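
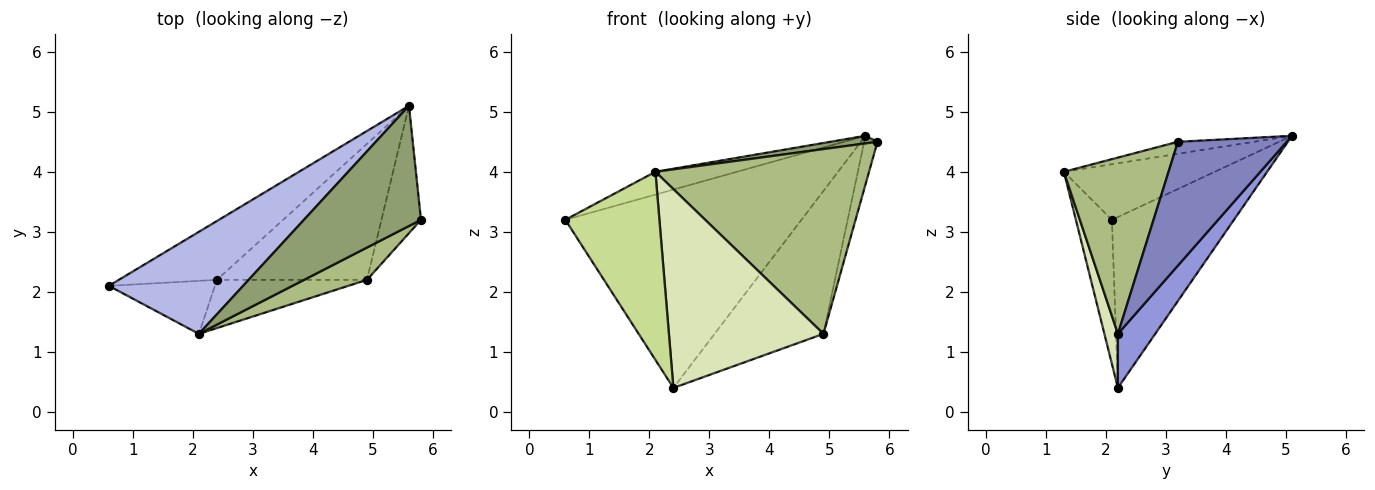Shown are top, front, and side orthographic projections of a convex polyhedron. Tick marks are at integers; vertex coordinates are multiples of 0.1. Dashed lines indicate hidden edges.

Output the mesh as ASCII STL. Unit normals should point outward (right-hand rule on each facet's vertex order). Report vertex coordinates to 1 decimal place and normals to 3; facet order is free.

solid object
 facet normal -0.444 0.859 -0.255
  outer loop
   vertex 2.4 2.2 0.4
   vertex 0.6 2.1 3.2
   vertex 5.6 5.1 4.6
  endloop
 endfacet
 facet normal 0.946 0.116 -0.302
  outer loop
   vertex 4.9 2.2 1.3
   vertex 5.6 5.1 4.6
   vertex 5.8 3.2 4.5
  endloop
 endfacet
 facet normal 0.241 0.703 -0.669
  outer loop
   vertex 4.9 2.2 1.3
   vertex 2.4 2.2 0.4
   vertex 5.6 5.1 4.6
  endloop
 endfacet
 facet normal -0.375 0.202 0.905
  outer loop
   vertex 2.1 1.3 4.0
   vertex 5.6 5.1 4.6
   vertex 0.6 2.1 3.2
  endloop
 endfacet
 facet normal -0.102 -0.063 0.993
  outer loop
   vertex 2.1 1.3 4.0
   vertex 5.8 3.2 4.5
   vertex 5.6 5.1 4.6
  endloop
 endfacet
 facet normal 0.435 -0.887 0.155
  outer loop
   vertex 2.1 1.3 4.0
   vertex 4.9 2.2 1.3
   vertex 5.8 3.2 4.5
  endloop
 endfacet
 facet normal -0.346 -0.903 -0.255
  outer loop
   vertex 2.1 1.3 4.0
   vertex 0.6 2.1 3.2
   vertex 2.4 2.2 0.4
  endloop
 endfacet
 facet normal 0.085 -0.968 -0.235
  outer loop
   vertex 2.1 1.3 4.0
   vertex 2.4 2.2 0.4
   vertex 4.9 2.2 1.3
  endloop
 endfacet
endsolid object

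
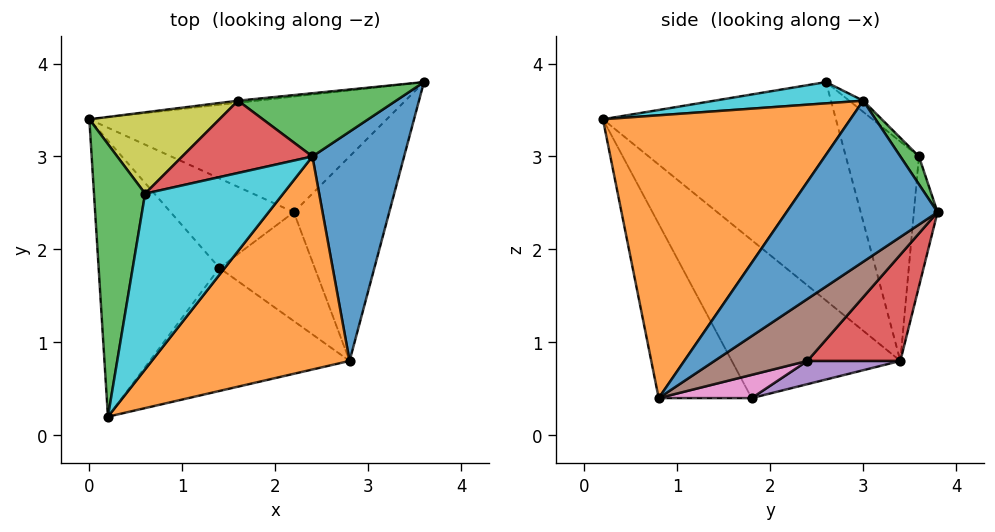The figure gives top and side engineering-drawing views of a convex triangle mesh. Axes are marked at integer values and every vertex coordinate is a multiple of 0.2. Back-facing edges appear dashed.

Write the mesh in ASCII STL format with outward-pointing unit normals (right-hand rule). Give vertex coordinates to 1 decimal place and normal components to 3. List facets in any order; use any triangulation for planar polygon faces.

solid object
 facet normal -0.698 -0.477 -0.534
  outer loop
   vertex 1.4 1.8 0.4
   vertex 0.2 0.2 3.4
   vertex 0.0 3.4 0.8
  endloop
 endfacet
 facet normal -0.484 -0.677 -0.555
  outer loop
   vertex 2.8 0.8 0.4
   vertex 0.2 0.2 3.4
   vertex 1.4 1.8 0.4
  endloop
 endfacet
 facet normal -0.966 0.123 0.226
  outer loop
   vertex 0.6 2.6 3.8
   vertex 0.0 3.4 0.8
   vertex 0.2 0.2 3.4
  endloop
 endfacet
 facet normal 0.270 0.595 -0.757
  outer loop
   vertex 2.2 2.4 0.8
   vertex 0.0 3.4 0.8
   vertex 3.6 3.8 2.4
  endloop
 endfacet
 facet normal 0.172 0.378 -0.910
  outer loop
   vertex 2.2 2.4 0.8
   vertex 1.4 1.8 0.4
   vertex 0.0 3.4 0.8
  endloop
 endfacet
 facet normal 0.503 0.382 -0.775
  outer loop
   vertex 2.2 2.4 0.8
   vertex 3.6 3.8 2.4
   vertex 2.8 0.8 0.4
  endloop
 endfacet
 facet normal 0.225 0.315 -0.922
  outer loop
   vertex 2.2 2.4 0.8
   vertex 2.8 0.8 0.4
   vertex 1.4 1.8 0.4
  endloop
 endfacet
 facet normal -0.104 0.994 -0.015
  outer loop
   vertex 1.6 3.6 3.0
   vertex 3.6 3.8 2.4
   vertex 0.0 3.4 0.8
  endloop
 endfacet
 facet normal -0.533 0.785 0.316
  outer loop
   vertex 1.6 3.6 3.0
   vertex 0.0 3.4 0.8
   vertex 0.6 2.6 3.8
  endloop
 endfacet
 facet normal 0.149 -0.187 0.971
  outer loop
   vertex 2.4 3.0 3.6
   vertex 0.6 2.6 3.8
   vertex 0.2 0.2 3.4
  endloop
 endfacet
 facet normal 0.758 -0.490 0.431
  outer loop
   vertex 2.4 3.0 3.6
   vertex 2.8 0.8 0.4
   vertex 3.6 3.8 2.4
  endloop
 endfacet
 facet normal 0.676 -0.565 0.473
  outer loop
   vertex 2.4 3.0 3.6
   vertex 0.2 0.2 3.4
   vertex 2.8 0.8 0.4
  endloop
 endfacet
 facet normal 0.110 0.772 0.625
  outer loop
   vertex 2.4 3.0 3.6
   vertex 3.6 3.8 2.4
   vertex 1.6 3.6 3.0
  endloop
 endfacet
 facet normal -0.064 0.662 0.747
  outer loop
   vertex 2.4 3.0 3.6
   vertex 1.6 3.6 3.0
   vertex 0.6 2.6 3.8
  endloop
 endfacet
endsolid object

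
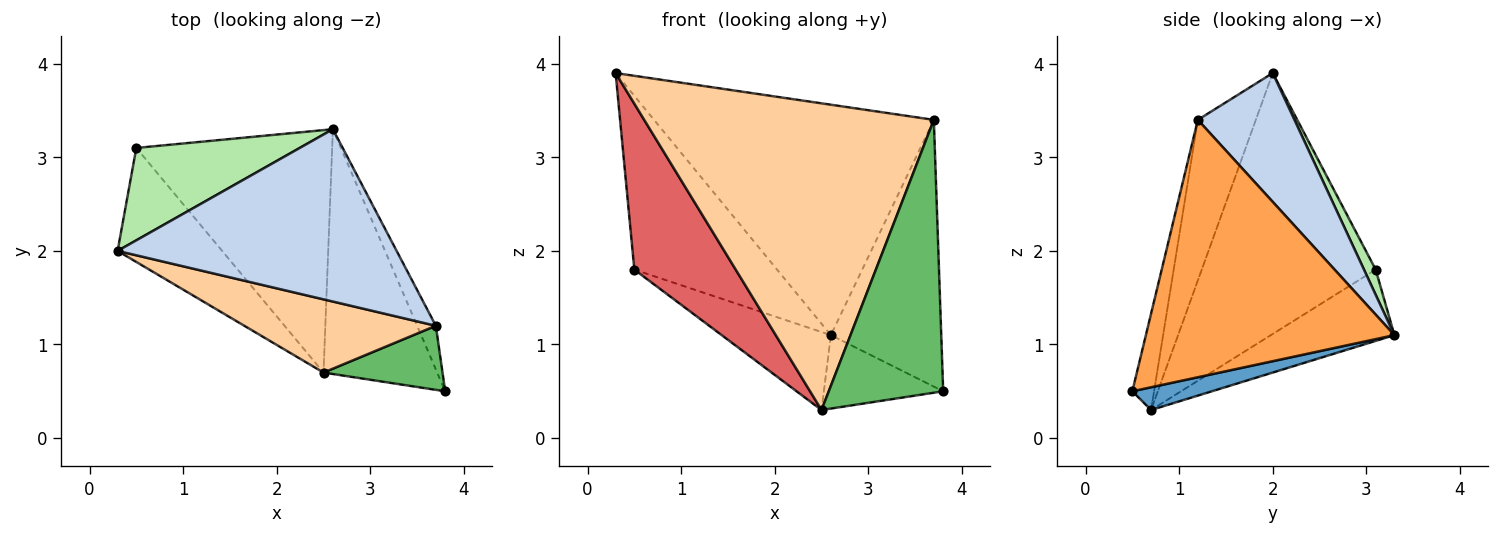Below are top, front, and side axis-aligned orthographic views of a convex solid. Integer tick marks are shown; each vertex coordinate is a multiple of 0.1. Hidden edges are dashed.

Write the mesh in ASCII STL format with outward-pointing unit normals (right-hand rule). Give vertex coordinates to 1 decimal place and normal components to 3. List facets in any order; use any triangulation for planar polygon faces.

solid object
 facet normal 0.188 0.282 -0.941
  outer loop
   vertex 2.5 0.7 0.3
   vertex 2.6 3.3 1.1
   vertex 3.8 0.5 0.5
  endloop
 endfacet
 facet normal 0.267 0.772 0.577
  outer loop
   vertex 3.7 1.2 3.4
   vertex 2.6 3.3 1.1
   vertex 0.3 2.0 3.9
  endloop
 endfacet
 facet normal 0.912 0.405 -0.066
  outer loop
   vertex 3.7 1.2 3.4
   vertex 3.8 0.5 0.5
   vertex 2.6 3.3 1.1
  endloop
 endfacet
 facet normal -0.191 -0.955 0.228
  outer loop
   vertex 3.7 1.2 3.4
   vertex 0.3 2.0 3.9
   vertex 2.5 0.7 0.3
  endloop
 endfacet
 facet normal -0.182 -0.957 0.225
  outer loop
   vertex 3.7 1.2 3.4
   vertex 2.5 0.7 0.3
   vertex 3.8 0.5 0.5
  endloop
 endfacet
 facet normal 0.072 0.881 0.468
  outer loop
   vertex 0.5 3.1 1.8
   vertex 0.3 2.0 3.9
   vertex 2.6 3.3 1.1
  endloop
 endfacet
 facet normal -0.816 -0.476 -0.327
  outer loop
   vertex 0.5 3.1 1.8
   vertex 2.5 0.7 0.3
   vertex 0.3 2.0 3.9
  endloop
 endfacet
 facet normal -0.327 0.289 -0.899
  outer loop
   vertex 0.5 3.1 1.8
   vertex 2.6 3.3 1.1
   vertex 2.5 0.7 0.3
  endloop
 endfacet
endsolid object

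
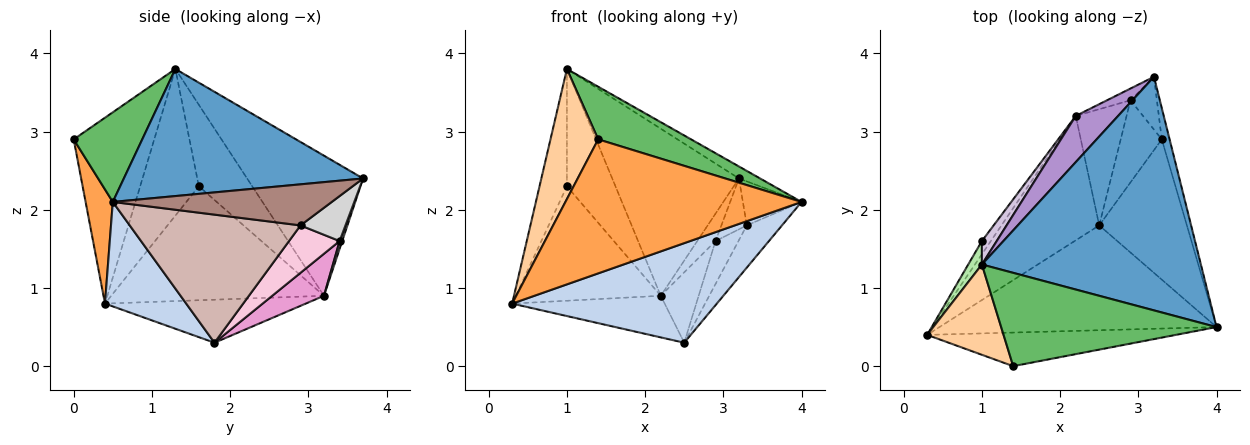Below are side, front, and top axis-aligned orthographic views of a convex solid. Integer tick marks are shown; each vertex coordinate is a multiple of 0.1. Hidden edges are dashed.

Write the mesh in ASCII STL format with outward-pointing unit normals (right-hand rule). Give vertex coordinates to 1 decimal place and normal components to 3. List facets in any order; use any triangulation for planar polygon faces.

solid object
 facet normal 0.501 0.044 0.864
  outer loop
   vertex 1.0 1.3 3.8
   vertex 4.0 0.5 2.1
   vertex 3.2 3.7 2.4
  endloop
 endfacet
 facet normal 0.264 -0.664 -0.699
  outer loop
   vertex 2.5 1.8 0.3
   vertex 4.0 0.5 2.1
   vertex 0.3 0.4 0.8
  endloop
 endfacet
 facet normal 0.111 -0.964 -0.242
  outer loop
   vertex 1.4 0.0 2.9
   vertex 0.3 0.4 0.8
   vertex 4.0 0.5 2.1
  endloop
 endfacet
 facet normal -0.811 -0.480 0.333
  outer loop
   vertex 1.4 0.0 2.9
   vertex 1.0 1.3 3.8
   vertex 0.3 0.4 0.8
  endloop
 endfacet
 facet normal 0.341 -0.462 0.819
  outer loop
   vertex 1.4 0.0 2.9
   vertex 4.0 0.5 2.1
   vertex 1.0 1.3 3.8
  endloop
 endfacet
 facet normal -0.903 0.421 0.084
  outer loop
   vertex 1.0 1.6 2.3
   vertex 0.3 0.4 0.8
   vertex 1.0 1.3 3.8
  endloop
 endfacet
 facet normal -0.385 0.293 -0.875
  outer loop
   vertex 2.2 3.2 0.9
   vertex 2.5 1.8 0.3
   vertex 0.3 0.4 0.8
  endloop
 endfacet
 facet normal -0.825 0.562 -0.065
  outer loop
   vertex 2.2 3.2 0.9
   vertex 0.3 0.4 0.8
   vertex 1.0 1.6 2.3
  endloop
 endfacet
 facet normal -0.661 0.723 0.200
  outer loop
   vertex 2.2 3.2 0.9
   vertex 1.0 1.3 3.8
   vertex 3.2 3.7 2.4
  endloop
 endfacet
 facet normal -0.733 0.667 0.133
  outer loop
   vertex 2.2 3.2 0.9
   vertex 1.0 1.6 2.3
   vertex 1.0 1.3 3.8
  endloop
 endfacet
 facet normal 0.950 0.254 -0.181
  outer loop
   vertex 3.3 2.9 1.8
   vertex 3.2 3.7 2.4
   vertex 4.0 0.5 2.1
  endloop
 endfacet
 facet normal 0.814 0.168 -0.557
  outer loop
   vertex 3.3 2.9 1.8
   vertex 4.0 0.5 2.1
   vertex 2.5 1.8 0.3
  endloop
 endfacet
 facet normal 0.577 0.423 -0.698
  outer loop
   vertex 2.9 3.4 1.6
   vertex 2.5 1.8 0.3
   vertex 2.2 3.2 0.9
  endloop
 endfacet
 facet normal 0.715 0.324 -0.619
  outer loop
   vertex 2.9 3.4 1.6
   vertex 3.3 2.9 1.8
   vertex 2.5 1.8 0.3
  endloop
 endfacet
 facet normal 0.130 0.911 -0.391
  outer loop
   vertex 2.9 3.4 1.6
   vertex 2.2 3.2 0.9
   vertex 3.2 3.7 2.4
  endloop
 endfacet
 facet normal 0.775 0.438 -0.455
  outer loop
   vertex 2.9 3.4 1.6
   vertex 3.2 3.7 2.4
   vertex 3.3 2.9 1.8
  endloop
 endfacet
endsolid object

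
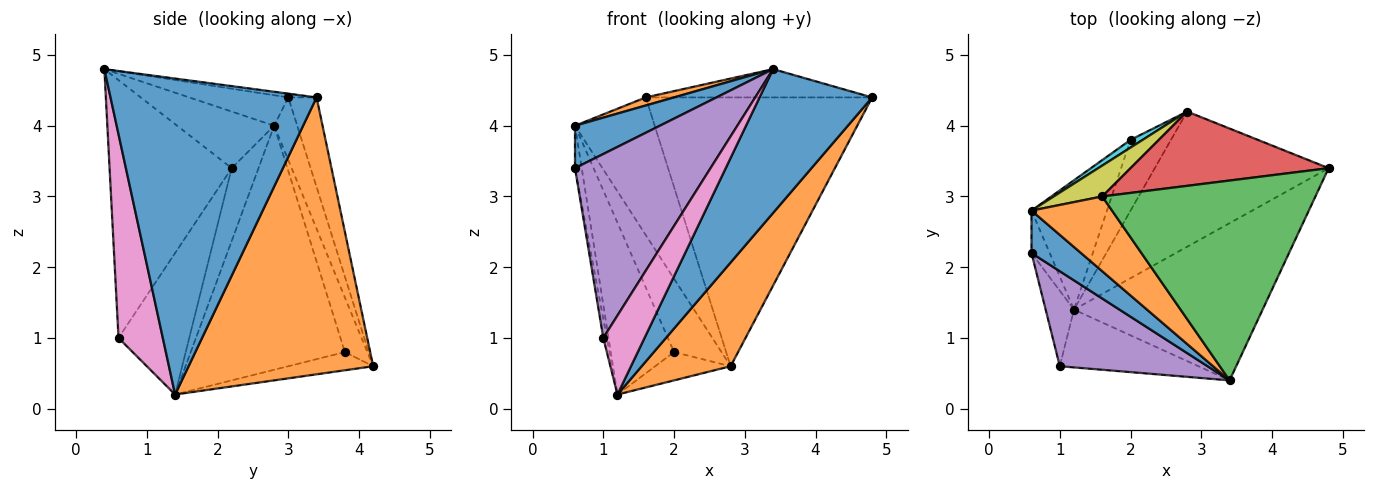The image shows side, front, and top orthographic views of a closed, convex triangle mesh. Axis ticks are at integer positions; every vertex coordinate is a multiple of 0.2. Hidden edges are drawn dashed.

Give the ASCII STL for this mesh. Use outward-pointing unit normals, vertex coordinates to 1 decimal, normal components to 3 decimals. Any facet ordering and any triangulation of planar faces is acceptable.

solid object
 facet normal 0.777 -0.425 -0.464
  outer loop
   vertex 1.2 1.4 0.2
   vertex 4.8 3.4 4.4
   vertex 3.4 0.4 4.8
  endloop
 endfacet
 facet normal 0.784 -0.378 -0.492
  outer loop
   vertex 2.8 4.2 0.6
   vertex 4.8 3.4 4.4
   vertex 1.2 1.4 0.2
  endloop
 endfacet
 facet normal -0.018 0.140 0.990
  outer loop
   vertex 1.6 3.0 4.4
   vertex 3.4 0.4 4.8
   vertex 4.8 3.4 4.4
  endloop
 endfacet
 facet normal -0.120 0.957 0.264
  outer loop
   vertex 1.6 3.0 4.4
   vertex 4.8 3.4 4.4
   vertex 2.8 4.2 0.6
  endloop
 endfacet
 facet normal -0.625 -0.694 0.358
  outer loop
   vertex 1.0 0.6 1.0
   vertex 3.4 0.4 4.8
   vertex 0.6 2.2 3.4
  endloop
 endfacet
 facet normal -0.979 0.049 -0.196
  outer loop
   vertex 1.0 0.6 1.0
   vertex 0.6 2.2 3.4
   vertex 1.2 1.4 0.2
  endloop
 endfacet
 facet normal 0.655 -0.610 -0.446
  outer loop
   vertex 1.0 0.6 1.0
   vertex 1.2 1.4 0.2
   vertex 3.4 0.4 4.8
  endloop
 endfacet
 facet normal -0.386 0.343 -0.857
  outer loop
   vertex 2.0 3.8 0.8
   vertex 2.8 4.2 0.6
   vertex 1.2 1.4 0.2
  endloop
 endfacet
 facet normal -0.272 0.939 0.211
  outer loop
   vertex 0.6 2.8 4.0
   vertex 1.6 3.0 4.4
   vertex 2.8 4.2 0.6
  endloop
 endfacet
 facet normal -0.426 0.900 0.095
  outer loop
   vertex 0.6 2.8 4.0
   vertex 2.8 4.2 0.6
   vertex 2.0 3.8 0.8
  endloop
 endfacet
 facet normal -0.629 -0.550 0.550
  outer loop
   vertex 0.6 2.8 4.0
   vertex 0.6 2.2 3.4
   vertex 3.4 0.4 4.8
  endloop
 endfacet
 facet normal -0.352 -0.101 0.931
  outer loop
   vertex 0.6 2.8 4.0
   vertex 3.4 0.4 4.8
   vertex 1.6 3.0 4.4
  endloop
 endfacet
 facet normal -0.943 0.236 -0.236
  outer loop
   vertex 0.6 2.8 4.0
   vertex 1.2 1.4 0.2
   vertex 0.6 2.2 3.4
  endloop
 endfacet
 facet normal -0.889 0.365 -0.275
  outer loop
   vertex 0.6 2.8 4.0
   vertex 2.0 3.8 0.8
   vertex 1.2 1.4 0.2
  endloop
 endfacet
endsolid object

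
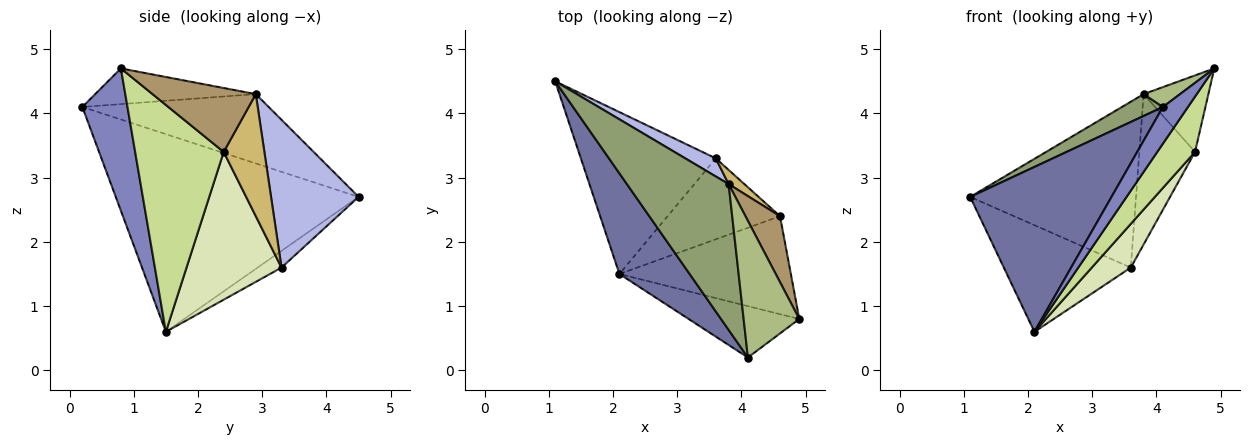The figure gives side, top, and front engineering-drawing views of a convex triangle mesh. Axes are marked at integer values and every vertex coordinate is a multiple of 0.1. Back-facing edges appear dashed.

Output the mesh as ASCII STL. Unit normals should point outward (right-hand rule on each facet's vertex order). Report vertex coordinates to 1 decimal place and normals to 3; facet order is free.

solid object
 facet normal -0.826 -0.481 0.294
  outer loop
   vertex 4.1 0.2 4.1
   vertex 1.1 4.5 2.7
   vertex 2.1 1.5 0.6
  endloop
 endfacet
 facet normal 0.723 -0.402 -0.562
  outer loop
   vertex 4.1 0.2 4.1
   vertex 2.1 1.5 0.6
   vertex 4.9 0.8 4.7
  endloop
 endfacet
 facet normal -0.103 0.547 -0.831
  outer loop
   vertex 3.6 3.3 1.6
   vertex 2.1 1.5 0.6
   vertex 1.1 4.5 2.7
  endloop
 endfacet
 facet normal 0.465 0.880 0.096
  outer loop
   vertex 3.8 2.9 4.3
   vertex 3.6 3.3 1.6
   vertex 1.1 4.5 2.7
  endloop
 endfacet
 facet normal -0.559 -0.123 0.820
  outer loop
   vertex 3.8 2.9 4.3
   vertex 1.1 4.5 2.7
   vertex 4.1 0.2 4.1
  endloop
 endfacet
 facet normal -0.536 -0.121 0.836
  outer loop
   vertex 3.8 2.9 4.3
   vertex 4.1 0.2 4.1
   vertex 4.9 0.8 4.7
  endloop
 endfacet
 facet normal 0.755 -0.322 -0.571
  outer loop
   vertex 4.6 2.4 3.4
   vertex 4.9 0.8 4.7
   vertex 2.1 1.5 0.6
  endloop
 endfacet
 facet normal 0.756 -0.311 -0.576
  outer loop
   vertex 4.6 2.4 3.4
   vertex 2.1 1.5 0.6
   vertex 3.6 3.3 1.6
  endloop
 endfacet
 facet normal 0.770 0.483 0.416
  outer loop
   vertex 4.6 2.4 3.4
   vertex 3.8 2.9 4.3
   vertex 4.9 0.8 4.7
  endloop
 endfacet
 facet normal 0.588 0.805 0.076
  outer loop
   vertex 4.6 2.4 3.4
   vertex 3.6 3.3 1.6
   vertex 3.8 2.9 4.3
  endloop
 endfacet
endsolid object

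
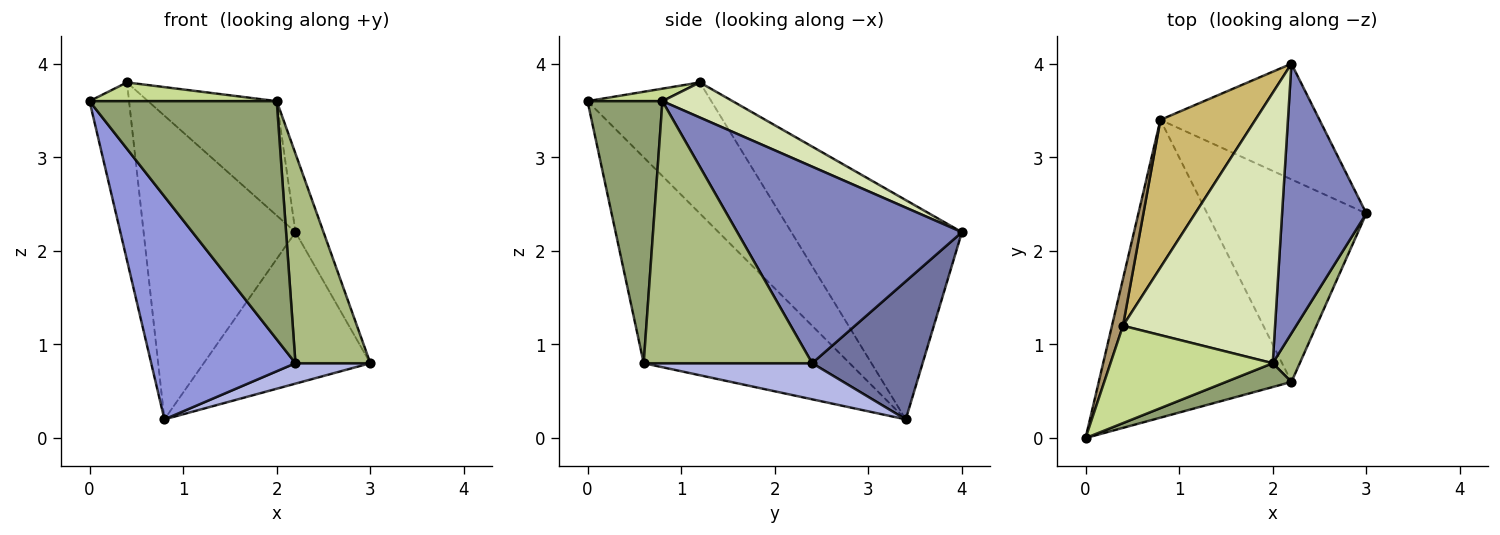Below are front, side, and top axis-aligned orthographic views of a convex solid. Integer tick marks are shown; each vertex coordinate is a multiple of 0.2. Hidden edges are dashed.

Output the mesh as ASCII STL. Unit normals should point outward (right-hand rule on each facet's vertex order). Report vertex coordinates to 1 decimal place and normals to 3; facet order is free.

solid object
 facet normal 0.466 0.703 -0.537
  outer loop
   vertex 2.2 4.0 2.2
   vertex 3.0 2.4 0.8
   vertex 0.8 3.4 0.2
  endloop
 endfacet
 facet normal 0.913 0.114 0.391
  outer loop
   vertex 2.0 0.8 3.6
   vertex 3.0 2.4 0.8
   vertex 2.2 4.0 2.2
  endloop
 endfacet
 facet normal -0.650 -0.455 -0.608
  outer loop
   vertex 2.2 0.6 0.8
   vertex 0.0 0.0 3.6
   vertex 0.8 3.4 0.2
  endloop
 endfacet
 facet normal 0.220 -0.098 -0.971
  outer loop
   vertex 2.2 0.6 0.8
   vertex 0.8 3.4 0.2
   vertex 3.0 2.4 0.8
  endloop
 endfacet
 facet normal 0.370 -0.925 0.092
  outer loop
   vertex 2.2 0.6 0.8
   vertex 2.0 0.8 3.6
   vertex 0.0 0.0 3.6
  endloop
 endfacet
 facet normal 0.910 -0.404 0.094
  outer loop
   vertex 2.2 0.6 0.8
   vertex 3.0 2.4 0.8
   vertex 2.0 0.8 3.6
  endloop
 endfacet
 facet normal 0.075 -0.188 0.979
  outer loop
   vertex 0.4 1.2 3.8
   vertex 0.0 0.0 3.6
   vertex 2.0 0.8 3.6
  endloop
 endfacet
 facet normal 0.208 0.381 0.901
  outer loop
   vertex 0.4 1.2 3.8
   vertex 2.0 0.8 3.6
   vertex 2.2 4.0 2.2
  endloop
 endfacet
 facet normal -0.950 0.303 0.080
  outer loop
   vertex 0.4 1.2 3.8
   vertex 0.8 3.4 0.2
   vertex 0.0 0.0 3.6
  endloop
 endfacet
 facet normal -0.711 0.633 0.308
  outer loop
   vertex 0.4 1.2 3.8
   vertex 2.2 4.0 2.2
   vertex 0.8 3.4 0.2
  endloop
 endfacet
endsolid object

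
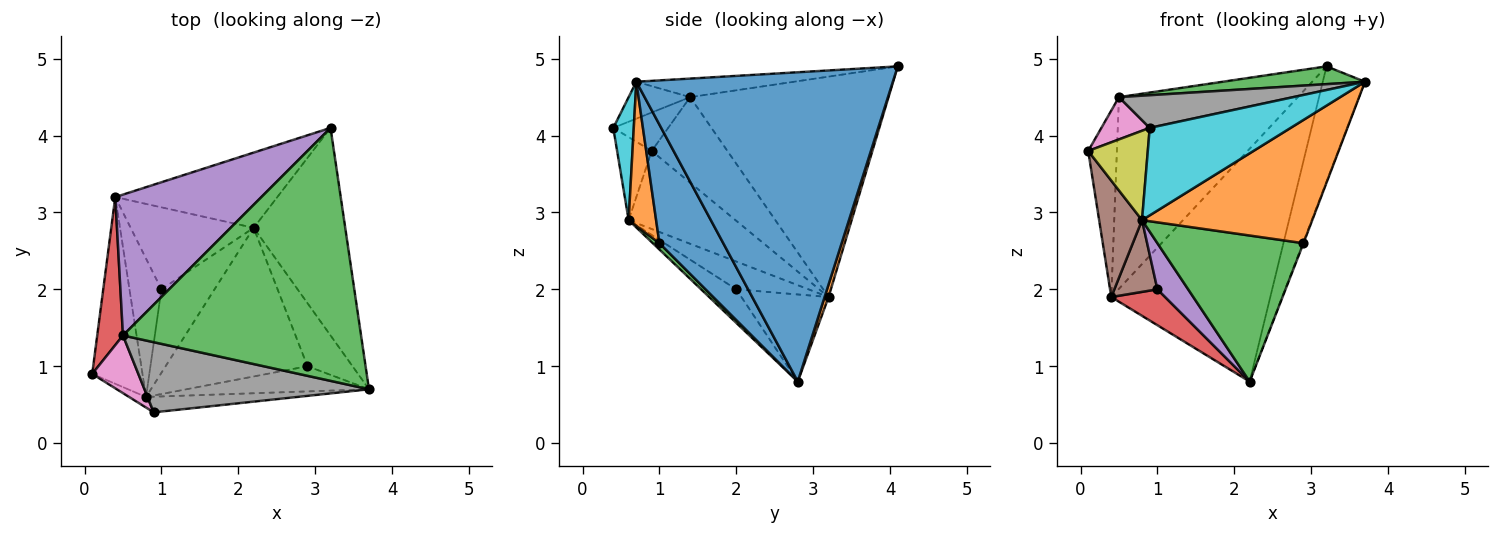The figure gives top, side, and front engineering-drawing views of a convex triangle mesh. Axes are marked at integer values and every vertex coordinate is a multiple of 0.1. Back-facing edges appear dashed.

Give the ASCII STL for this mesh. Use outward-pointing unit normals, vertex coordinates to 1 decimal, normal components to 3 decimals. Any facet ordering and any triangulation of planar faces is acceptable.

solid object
 facet normal 0.947 0.156 -0.280
  outer loop
   vertex 2.2 2.8 0.8
   vertex 3.2 4.1 4.9
   vertex 3.7 0.7 4.7
  endloop
 endfacet
 facet normal 0.024 0.951 -0.307
  outer loop
   vertex 0.4 3.2 1.9
   vertex 3.2 4.1 4.9
   vertex 2.2 2.8 0.8
  endloop
 endfacet
 facet normal -0.077 -0.070 0.995
  outer loop
   vertex 0.5 1.4 4.5
   vertex 3.7 0.7 4.7
   vertex 3.2 4.1 4.9
  endloop
 endfacet
 facet normal -0.900 0.341 0.271
  outer loop
   vertex 0.5 1.4 4.5
   vertex 0.4 3.2 1.9
   vertex 0.1 0.9 3.8
  endloop
 endfacet
 facet normal -0.666 0.601 0.442
  outer loop
   vertex 0.5 1.4 4.5
   vertex 3.2 4.1 4.9
   vertex 0.4 3.2 1.9
  endloop
 endfacet
 facet normal -0.797 -0.320 -0.513
  outer loop
   vertex 0.8 0.6 2.9
   vertex 0.1 0.9 3.8
   vertex 0.4 3.2 1.9
  endloop
 endfacet
 facet normal -0.558 -0.491 0.669
  outer loop
   vertex 0.9 0.4 4.1
   vertex 0.5 1.4 4.5
   vertex 0.1 0.9 3.8
  endloop
 endfacet
 facet normal -0.147 -0.418 0.897
  outer loop
   vertex 0.9 0.4 4.1
   vertex 3.7 0.7 4.7
   vertex 0.5 1.4 4.5
  endloop
 endfacet
 facet normal -0.500 -0.860 -0.102
  outer loop
   vertex 0.9 0.4 4.1
   vertex 0.1 0.9 3.8
   vertex 0.8 0.6 2.9
  endloop
 endfacet
 facet normal 0.142 -0.974 -0.174
  outer loop
   vertex 0.9 0.4 4.1
   vertex 0.8 0.6 2.9
   vertex 3.7 0.7 4.7
  endloop
 endfacet
 facet normal 0.935 0.009 -0.355
  outer loop
   vertex 2.9 1.0 2.6
   vertex 2.2 2.8 0.8
   vertex 3.7 0.7 4.7
  endloop
 endfacet
 facet normal 0.156 -0.968 -0.198
  outer loop
   vertex 2.9 1.0 2.6
   vertex 3.7 0.7 4.7
   vertex 0.8 0.6 2.9
  endloop
 endfacet
 facet normal 0.032 -0.701 -0.713
  outer loop
   vertex 2.9 1.0 2.6
   vertex 0.8 0.6 2.9
   vertex 2.2 2.8 0.8
  endloop
 endfacet
 facet normal -0.544 -0.336 -0.769
  outer loop
   vertex 1.0 2.0 2.0
   vertex 0.4 3.2 1.9
   vertex 2.2 2.8 0.8
  endloop
 endfacet
 facet normal -0.484 -0.423 -0.766
  outer loop
   vertex 1.0 2.0 2.0
   vertex 2.2 2.8 0.8
   vertex 0.8 0.6 2.9
  endloop
 endfacet
 facet normal -0.611 -0.364 -0.702
  outer loop
   vertex 1.0 2.0 2.0
   vertex 0.8 0.6 2.9
   vertex 0.4 3.2 1.9
  endloop
 endfacet
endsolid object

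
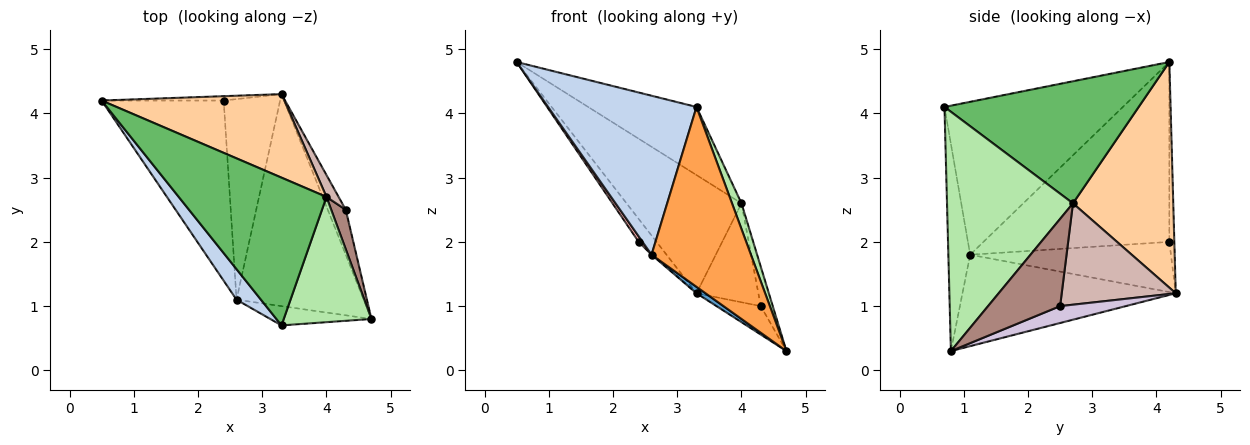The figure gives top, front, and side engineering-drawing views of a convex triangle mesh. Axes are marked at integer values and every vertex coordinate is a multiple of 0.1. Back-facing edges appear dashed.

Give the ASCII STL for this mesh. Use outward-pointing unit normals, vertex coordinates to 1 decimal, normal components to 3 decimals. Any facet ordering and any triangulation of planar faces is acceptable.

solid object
 facet normal -0.583 -0.025 -0.812
  outer loop
   vertex 2.6 1.1 1.8
   vertex 3.3 4.3 1.2
   vertex 4.7 0.8 0.3
  endloop
 endfacet
 facet normal -0.763 -0.635 0.122
  outer loop
   vertex 2.6 1.1 1.8
   vertex 3.3 0.7 4.1
   vertex 0.5 4.2 4.8
  endloop
 endfacet
 facet normal -0.213 -0.971 -0.104
  outer loop
   vertex 2.6 1.1 1.8
   vertex 4.7 0.8 0.3
   vertex 3.3 0.7 4.1
  endloop
 endfacet
 facet normal 0.580 0.665 0.470
  outer loop
   vertex 4.0 2.7 2.6
   vertex 3.3 4.3 1.2
   vertex 0.5 4.2 4.8
  endloop
 endfacet
 facet normal 0.600 0.335 0.726
  outer loop
   vertex 4.0 2.7 2.6
   vertex 0.5 4.2 4.8
   vertex 3.3 0.7 4.1
  endloop
 endfacet
 facet normal 0.937 -0.070 0.343
  outer loop
   vertex 4.0 2.7 2.6
   vertex 3.3 0.7 4.1
   vertex 4.7 0.8 0.3
  endloop
 endfacet
 facet normal -0.265 0.947 -0.180
  outer loop
   vertex 2.4 4.2 2.0
   vertex 0.5 4.2 4.8
   vertex 3.3 4.3 1.2
  endloop
 endfacet
 facet normal -0.827 -0.017 -0.561
  outer loop
   vertex 2.4 4.2 2.0
   vertex 2.6 1.1 1.8
   vertex 0.5 4.2 4.8
  endloop
 endfacet
 facet normal -0.665 0.005 -0.747
  outer loop
   vertex 2.4 4.2 2.0
   vertex 3.3 4.3 1.2
   vertex 2.6 1.1 1.8
  endloop
 endfacet
 facet normal 0.622 0.419 -0.662
  outer loop
   vertex 4.3 2.5 1.0
   vertex 4.7 0.8 0.3
   vertex 3.3 4.3 1.2
  endloop
 endfacet
 facet normal 0.973 0.162 0.162
  outer loop
   vertex 4.3 2.5 1.0
   vertex 4.0 2.7 2.6
   vertex 4.7 0.8 0.3
  endloop
 endfacet
 facet normal 0.874 0.474 0.105
  outer loop
   vertex 4.3 2.5 1.0
   vertex 3.3 4.3 1.2
   vertex 4.0 2.7 2.6
  endloop
 endfacet
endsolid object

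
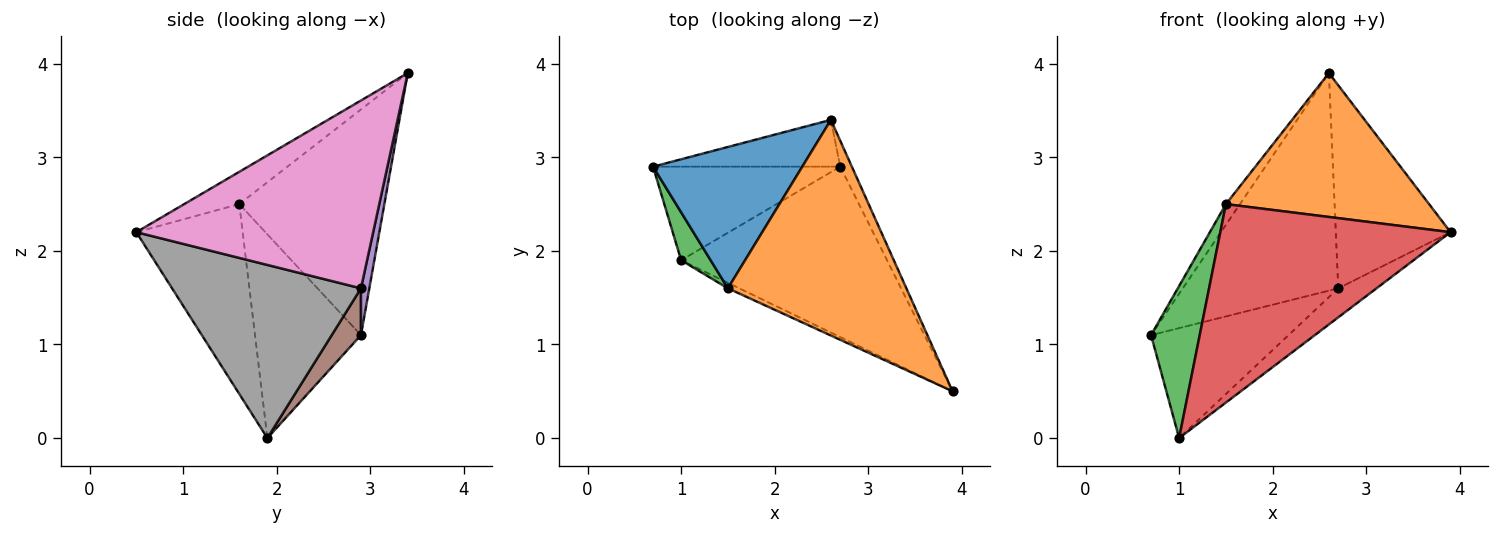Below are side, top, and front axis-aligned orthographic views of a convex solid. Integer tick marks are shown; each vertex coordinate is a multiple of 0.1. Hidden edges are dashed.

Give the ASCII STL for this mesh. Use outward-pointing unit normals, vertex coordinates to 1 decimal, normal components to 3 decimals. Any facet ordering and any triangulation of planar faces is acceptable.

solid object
 facet normal -0.831 0.080 0.550
  outer loop
   vertex 1.5 1.6 2.5
   vertex 2.6 3.4 3.9
   vertex 0.7 2.9 1.1
  endloop
 endfacet
 facet normal -0.149 -0.549 0.823
  outer loop
   vertex 1.5 1.6 2.5
   vertex 3.9 0.5 2.2
   vertex 2.6 3.4 3.9
  endloop
 endfacet
 facet normal -0.901 -0.414 0.131
  outer loop
   vertex 1.5 1.6 2.5
   vertex 0.7 2.9 1.1
   vertex 1.0 1.9 0.0
  endloop
 endfacet
 facet normal -0.419 -0.908 -0.025
  outer loop
   vertex 1.5 1.6 2.5
   vertex 1.0 1.9 0.0
   vertex 3.9 0.5 2.2
  endloop
 endfacet
 facet normal 0.052 0.976 -0.210
  outer loop
   vertex 2.7 2.9 1.6
   vertex 0.7 2.9 1.1
   vertex 2.6 3.4 3.9
  endloop
 endfacet
 facet normal 0.160 0.752 -0.640
  outer loop
   vertex 2.7 2.9 1.6
   vertex 1.0 1.9 0.0
   vertex 0.7 2.9 1.1
  endloop
 endfacet
 facet normal 0.899 0.435 -0.056
  outer loop
   vertex 2.7 2.9 1.6
   vertex 2.6 3.4 3.9
   vertex 3.9 0.5 2.2
  endloop
 endfacet
 facet normal 0.638 0.129 -0.759
  outer loop
   vertex 2.7 2.9 1.6
   vertex 3.9 0.5 2.2
   vertex 1.0 1.9 0.0
  endloop
 endfacet
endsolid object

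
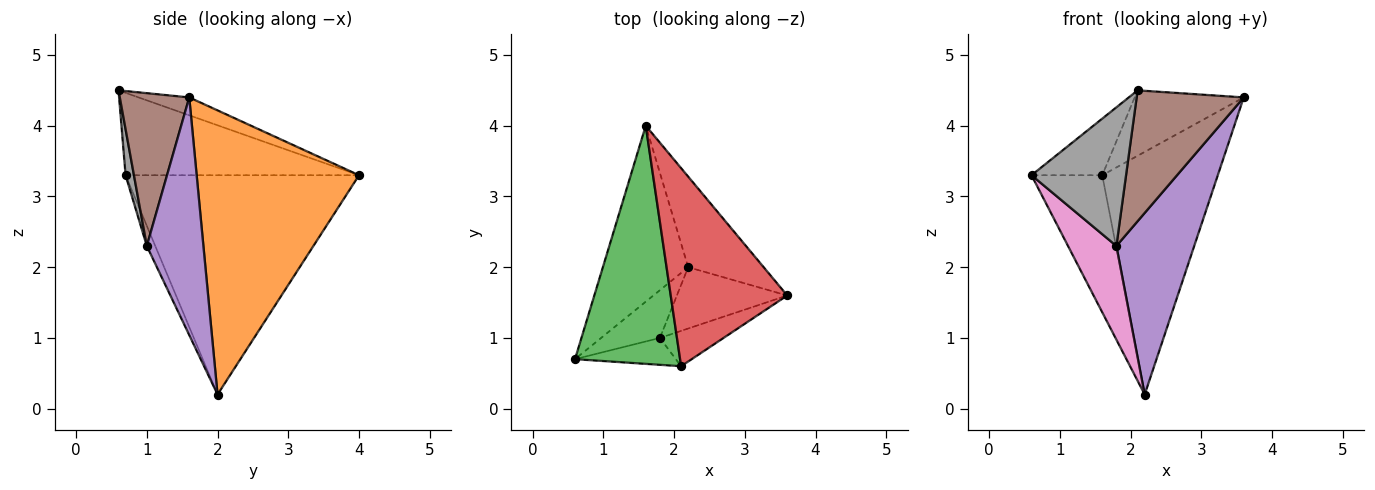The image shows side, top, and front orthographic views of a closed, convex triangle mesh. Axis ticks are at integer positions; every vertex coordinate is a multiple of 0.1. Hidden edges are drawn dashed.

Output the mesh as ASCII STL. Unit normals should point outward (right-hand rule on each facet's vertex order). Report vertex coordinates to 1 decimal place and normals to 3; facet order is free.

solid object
 facet normal -0.897 0.272 -0.349
  outer loop
   vertex 2.2 2.0 0.2
   vertex 0.6 0.7 3.3
   vertex 1.6 4.0 3.3
  endloop
 endfacet
 facet normal 0.796 0.567 -0.211
  outer loop
   vertex 2.2 2.0 0.2
   vertex 1.6 4.0 3.3
   vertex 3.6 1.6 4.4
  endloop
 endfacet
 facet normal -0.607 0.184 0.774
  outer loop
   vertex 2.1 0.6 4.5
   vertex 1.6 4.0 3.3
   vertex 0.6 0.7 3.3
  endloop
 endfacet
 facet normal -0.144 0.310 0.940
  outer loop
   vertex 2.1 0.6 4.5
   vertex 3.6 1.6 4.4
   vertex 1.6 4.0 3.3
  endloop
 endfacet
 facet normal 0.567 -0.780 -0.263
  outer loop
   vertex 1.8 1.0 2.3
   vertex 2.2 2.0 0.2
   vertex 3.6 1.6 4.4
  endloop
 endfacet
 facet normal 0.531 -0.818 -0.221
  outer loop
   vertex 1.8 1.0 2.3
   vertex 3.6 1.6 4.4
   vertex 2.1 0.6 4.5
  endloop
 endfacet
 facet normal -0.154 -0.880 -0.449
  outer loop
   vertex 1.8 1.0 2.3
   vertex 0.6 0.7 3.3
   vertex 2.2 2.0 0.2
  endloop
 endfacet
 facet normal 0.086 -0.978 -0.190
  outer loop
   vertex 1.8 1.0 2.3
   vertex 2.1 0.6 4.5
   vertex 0.6 0.7 3.3
  endloop
 endfacet
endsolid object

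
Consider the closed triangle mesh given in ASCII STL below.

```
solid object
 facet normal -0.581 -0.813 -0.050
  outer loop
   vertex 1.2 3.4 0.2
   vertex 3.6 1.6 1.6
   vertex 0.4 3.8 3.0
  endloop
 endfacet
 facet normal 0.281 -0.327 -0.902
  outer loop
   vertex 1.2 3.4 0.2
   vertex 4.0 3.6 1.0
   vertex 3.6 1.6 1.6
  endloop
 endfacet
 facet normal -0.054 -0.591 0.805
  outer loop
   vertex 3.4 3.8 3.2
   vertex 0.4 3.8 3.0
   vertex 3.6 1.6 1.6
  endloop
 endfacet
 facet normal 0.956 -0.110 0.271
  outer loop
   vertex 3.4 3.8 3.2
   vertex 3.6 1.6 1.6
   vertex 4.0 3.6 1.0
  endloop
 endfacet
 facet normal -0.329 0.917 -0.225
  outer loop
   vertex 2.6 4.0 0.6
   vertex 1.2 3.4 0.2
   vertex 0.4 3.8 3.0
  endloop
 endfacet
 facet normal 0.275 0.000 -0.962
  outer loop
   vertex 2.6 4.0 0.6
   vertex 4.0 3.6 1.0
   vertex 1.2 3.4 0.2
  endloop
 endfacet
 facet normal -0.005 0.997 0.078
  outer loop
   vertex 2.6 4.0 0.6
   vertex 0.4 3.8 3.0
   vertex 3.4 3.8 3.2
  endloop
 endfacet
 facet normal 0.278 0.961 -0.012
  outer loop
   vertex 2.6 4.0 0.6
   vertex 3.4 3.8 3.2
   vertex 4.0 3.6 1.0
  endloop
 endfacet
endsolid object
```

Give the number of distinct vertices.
6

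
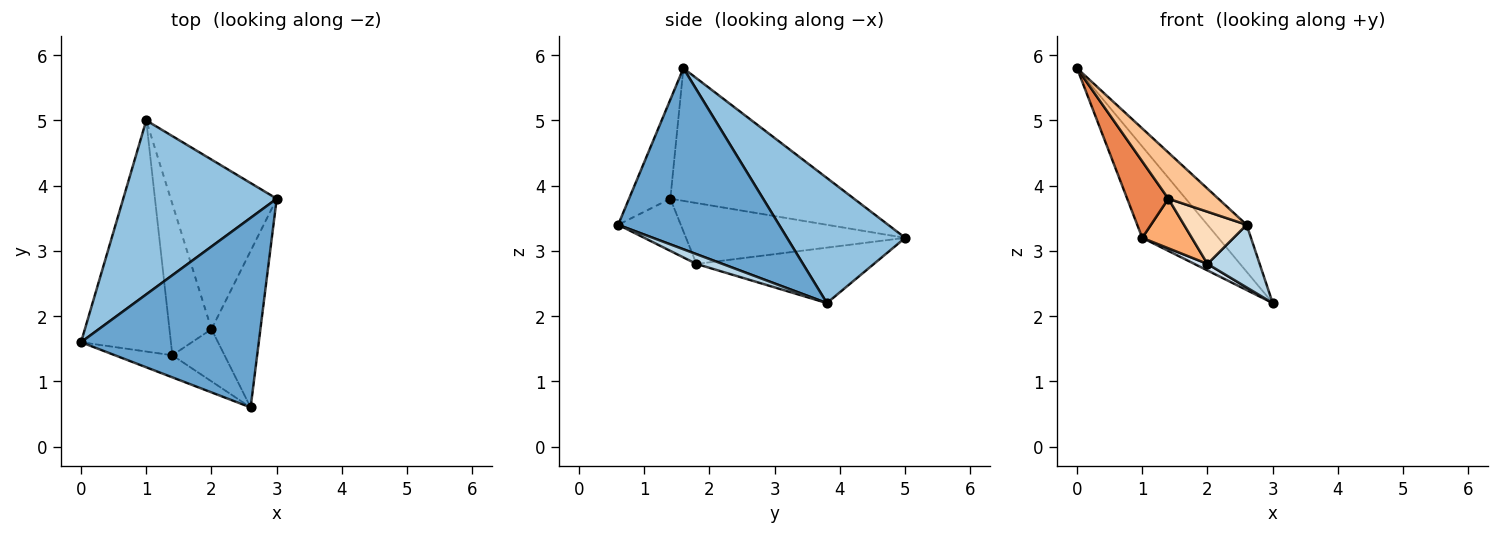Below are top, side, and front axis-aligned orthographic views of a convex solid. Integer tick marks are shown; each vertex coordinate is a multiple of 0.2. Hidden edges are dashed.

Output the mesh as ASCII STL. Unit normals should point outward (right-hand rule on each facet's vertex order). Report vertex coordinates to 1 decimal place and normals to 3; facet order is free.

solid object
 facet normal 0.703 0.171 0.690
  outer loop
   vertex 2.6 0.6 3.4
   vertex 3.0 3.8 2.2
   vertex 0.0 1.6 5.8
  endloop
 endfacet
 facet normal 0.585 0.377 0.718
  outer loop
   vertex 1.0 5.0 3.2
   vertex 0.0 1.6 5.8
   vertex 3.0 3.8 2.2
  endloop
 endfacet
 facet normal 0.183 -0.365 -0.913
  outer loop
   vertex 2.0 1.8 2.8
   vertex 3.0 3.8 2.2
   vertex 2.6 0.6 3.4
  endloop
 endfacet
 facet normal -0.463 -0.034 -0.886
  outer loop
   vertex 2.0 1.8 2.8
   vertex 1.0 5.0 3.2
   vertex 3.0 3.8 2.2
  endloop
 endfacet
 facet normal -0.814 -0.182 -0.552
  outer loop
   vertex 1.4 1.4 3.8
   vertex 0.0 1.6 5.8
   vertex 1.0 5.0 3.2
  endloop
 endfacet
 facet normal -0.809 -0.183 -0.559
  outer loop
   vertex 1.4 1.4 3.8
   vertex 1.0 5.0 3.2
   vertex 2.0 1.8 2.8
  endloop
 endfacet
 facet normal -0.598 -0.723 -0.346
  outer loop
   vertex 1.4 1.4 3.8
   vertex 2.6 0.6 3.4
   vertex 0.0 1.6 5.8
  endloop
 endfacet
 facet normal -0.577 -0.577 -0.577
  outer loop
   vertex 1.4 1.4 3.8
   vertex 2.0 1.8 2.8
   vertex 2.6 0.6 3.4
  endloop
 endfacet
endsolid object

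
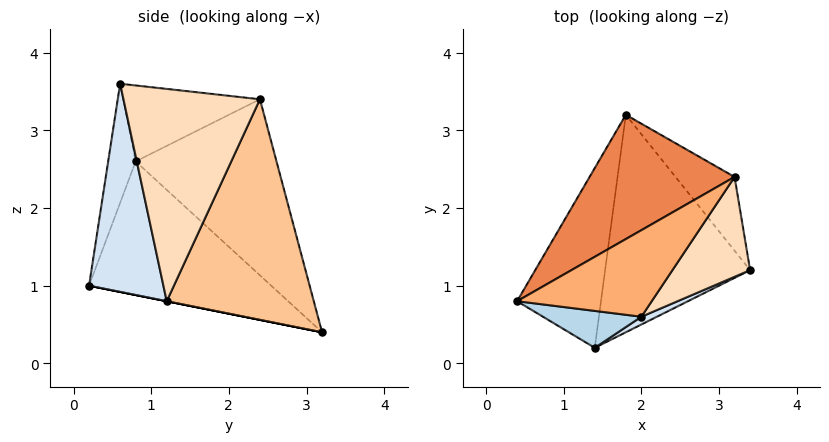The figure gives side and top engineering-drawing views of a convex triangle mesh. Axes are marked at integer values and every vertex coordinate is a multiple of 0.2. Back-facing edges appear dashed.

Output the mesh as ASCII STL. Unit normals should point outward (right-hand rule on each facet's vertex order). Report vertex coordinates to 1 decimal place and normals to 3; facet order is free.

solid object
 facet normal -0.847 0.007 -0.532
  outer loop
   vertex 1.4 0.2 1.0
   vertex 0.4 0.8 2.6
   vertex 1.8 3.2 0.4
  endloop
 endfacet
 facet normal 0.000 -0.196 -0.981
  outer loop
   vertex 1.4 0.2 1.0
   vertex 1.8 3.2 0.4
   vertex 3.4 1.2 0.8
  endloop
 endfacet
 facet normal -0.245 -0.948 0.202
  outer loop
   vertex 1.4 0.2 1.0
   vertex 2.0 0.6 3.6
   vertex 0.4 0.8 2.6
  endloop
 endfacet
 facet normal 0.450 -0.893 0.034
  outer loop
   vertex 1.4 0.2 1.0
   vertex 3.4 1.2 0.8
   vertex 2.0 0.6 3.6
  endloop
 endfacet
 facet normal -0.537 0.718 0.442
  outer loop
   vertex 3.2 2.4 3.4
   vertex 1.8 3.2 0.4
   vertex 0.4 0.8 2.6
  endloop
 endfacet
 facet normal -0.452 0.391 0.802
  outer loop
   vertex 3.2 2.4 3.4
   vertex 0.4 0.8 2.6
   vertex 2.0 0.6 3.6
  endloop
 endfacet
 facet normal 0.784 0.585 -0.210
  outer loop
   vertex 3.2 2.4 3.4
   vertex 3.4 1.2 0.8
   vertex 1.8 3.2 0.4
  endloop
 endfacet
 facet normal 0.810 -0.507 0.296
  outer loop
   vertex 3.2 2.4 3.4
   vertex 2.0 0.6 3.6
   vertex 3.4 1.2 0.8
  endloop
 endfacet
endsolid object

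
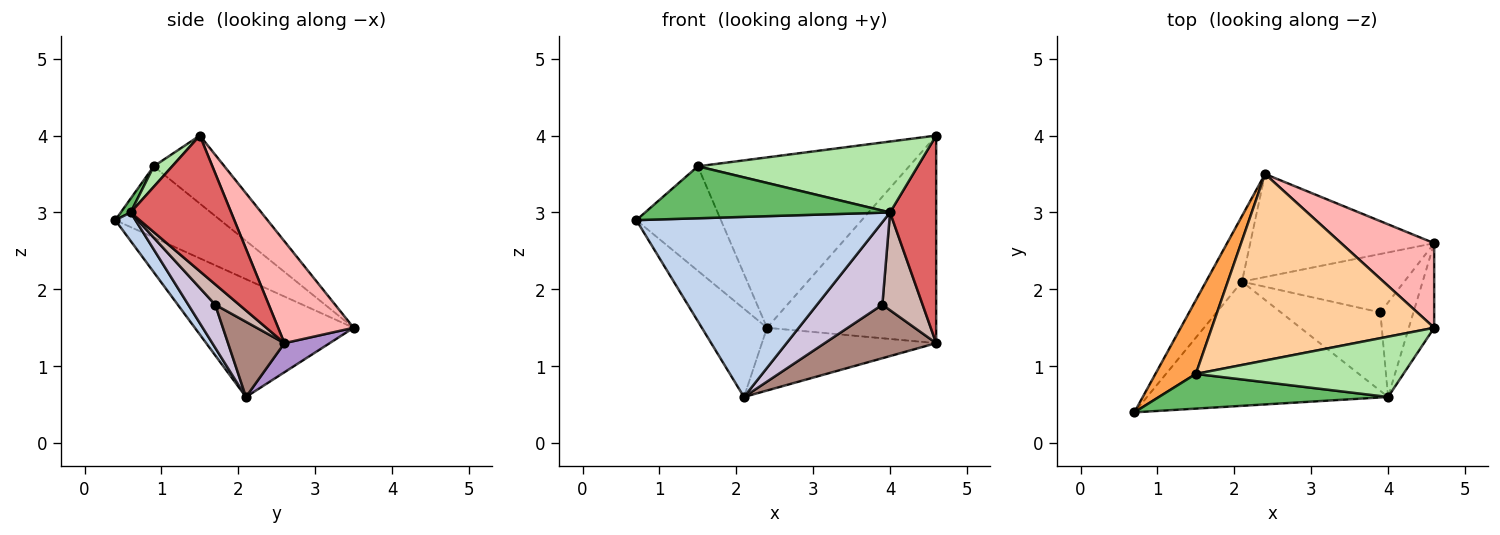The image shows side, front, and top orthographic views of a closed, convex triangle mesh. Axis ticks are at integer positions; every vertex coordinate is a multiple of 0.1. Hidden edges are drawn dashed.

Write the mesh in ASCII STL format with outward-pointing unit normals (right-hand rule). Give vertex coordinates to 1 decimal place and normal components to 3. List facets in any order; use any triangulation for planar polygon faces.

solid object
 facet normal -0.890 0.365 -0.272
  outer loop
   vertex 2.1 2.1 0.6
   vertex 0.7 0.4 2.9
   vertex 2.4 3.5 1.5
  endloop
 endfacet
 facet normal 0.067 -0.821 -0.566
  outer loop
   vertex 4.0 0.6 3.0
   vertex 0.7 0.4 2.9
   vertex 2.1 2.1 0.6
  endloop
 endfacet
 facet normal -0.712 0.573 0.405
  outer loop
   vertex 1.5 0.9 3.6
   vertex 2.4 3.5 1.5
   vertex 0.7 0.4 2.9
  endloop
 endfacet
 facet normal -0.220 0.658 0.720
  outer loop
   vertex 1.5 0.9 3.6
   vertex 4.6 1.5 4.0
   vertex 2.4 3.5 1.5
  endloop
 endfacet
 facet normal 0.034 -0.831 0.555
  outer loop
   vertex 1.5 0.9 3.6
   vertex 0.7 0.4 2.9
   vertex 4.0 0.6 3.0
  endloop
 endfacet
 facet normal 0.064 -0.761 0.646
  outer loop
   vertex 1.5 0.9 3.6
   vertex 4.0 0.6 3.0
   vertex 4.6 1.5 4.0
  endloop
 endfacet
 facet normal 0.896 -0.411 -0.168
  outer loop
   vertex 4.6 2.6 1.3
   vertex 4.6 1.5 4.0
   vertex 4.0 0.6 3.0
  endloop
 endfacet
 facet normal 0.382 0.856 0.349
  outer loop
   vertex 4.6 2.6 1.3
   vertex 2.4 3.5 1.5
   vertex 4.6 1.5 4.0
  endloop
 endfacet
 facet normal 0.134 0.515 -0.846
  outer loop
   vertex 4.6 2.6 1.3
   vertex 2.1 2.1 0.6
   vertex 2.4 3.5 1.5
  endloop
 endfacet
 facet normal 0.286 -0.694 -0.660
  outer loop
   vertex 3.9 1.7 1.8
   vertex 4.0 0.6 3.0
   vertex 2.1 2.1 0.6
  endloop
 endfacet
 facet normal 0.323 -0.639 -0.698
  outer loop
   vertex 3.9 1.7 1.8
   vertex 2.1 2.1 0.6
   vertex 4.6 2.6 1.3
  endloop
 endfacet
 facet normal 0.394 -0.661 -0.639
  outer loop
   vertex 3.9 1.7 1.8
   vertex 4.6 2.6 1.3
   vertex 4.0 0.6 3.0
  endloop
 endfacet
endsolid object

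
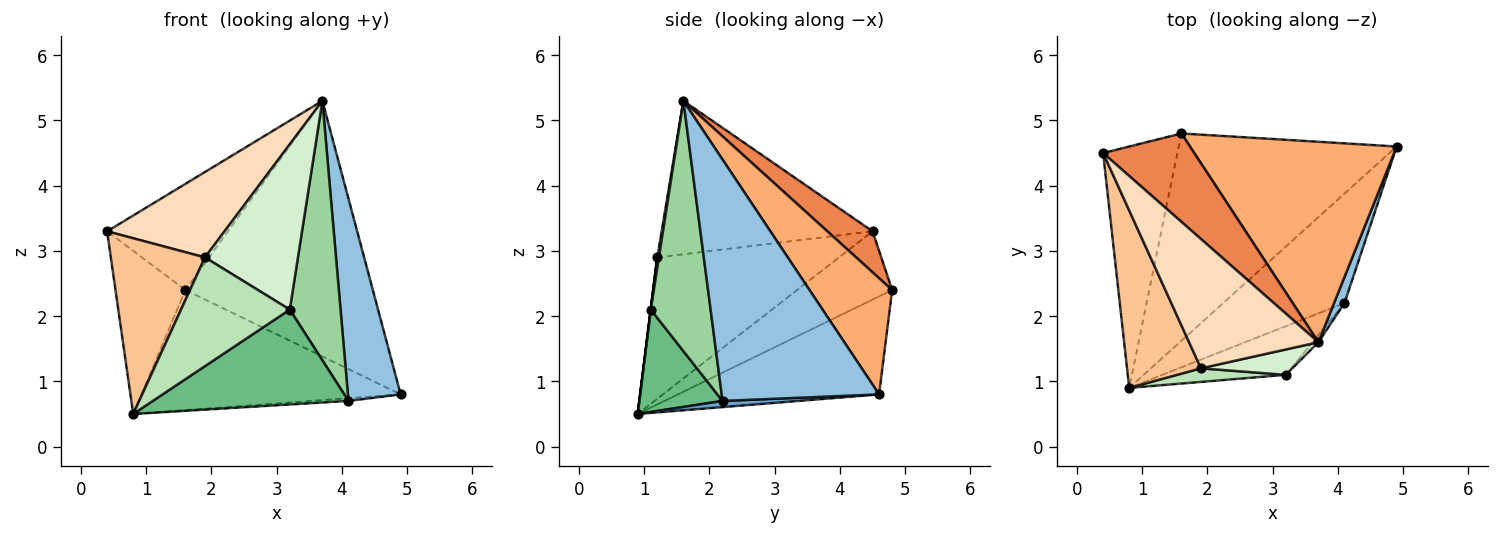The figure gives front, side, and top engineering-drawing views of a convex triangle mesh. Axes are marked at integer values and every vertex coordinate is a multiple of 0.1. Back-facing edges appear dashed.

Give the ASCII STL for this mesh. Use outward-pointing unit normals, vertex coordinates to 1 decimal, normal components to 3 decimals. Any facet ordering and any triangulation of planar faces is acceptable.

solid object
 facet normal 0.051 0.025 -0.998
  outer loop
   vertex 4.1 2.2 0.7
   vertex 0.8 0.9 0.5
   vertex 4.9 4.6 0.8
  endloop
 endfacet
 facet normal 0.947 -0.317 0.041
  outer loop
   vertex 4.1 2.2 0.7
   vertex 4.9 4.6 0.8
   vertex 3.7 1.6 5.3
  endloop
 endfacet
 facet normal -0.606 0.445 -0.659
  outer loop
   vertex 1.6 4.8 2.4
   vertex 0.8 0.9 0.5
   vertex 0.4 4.5 3.3
  endloop
 endfacet
 facet normal -0.363 0.467 -0.806
  outer loop
   vertex 1.6 4.8 2.4
   vertex 4.9 4.6 0.8
   vertex 0.8 0.9 0.5
  endloop
 endfacet
 facet normal 0.276 0.739 0.615
  outer loop
   vertex 1.6 4.8 2.4
   vertex 0.4 4.5 3.3
   vertex 3.7 1.6 5.3
  endloop
 endfacet
 facet normal 0.328 0.743 0.583
  outer loop
   vertex 1.6 4.8 2.4
   vertex 3.7 1.6 5.3
   vertex 4.9 4.6 0.8
  endloop
 endfacet
 facet normal -0.805 -0.417 0.421
  outer loop
   vertex 1.9 1.2 2.9
   vertex 0.4 4.5 3.3
   vertex 0.8 0.9 0.5
  endloop
 endfacet
 facet normal -0.704 -0.392 0.593
  outer loop
   vertex 1.9 1.2 2.9
   vertex 3.7 1.6 5.3
   vertex 0.4 4.5 3.3
  endloop
 endfacet
 facet normal 0.354 -0.832 -0.427
  outer loop
   vertex 3.2 1.1 2.1
   vertex 0.8 0.9 0.5
   vertex 4.1 2.2 0.7
  endloop
 endfacet
 facet normal 0.762 -0.647 -0.018
  outer loop
   vertex 3.2 1.1 2.1
   vertex 4.1 2.2 0.7
   vertex 3.7 1.6 5.3
  endloop
 endfacet
 facet normal 0.000 -0.992 0.124
  outer loop
   vertex 3.2 1.1 2.1
   vertex 1.9 1.2 2.9
   vertex 0.8 0.9 0.5
  endloop
 endfacet
 facet normal 0.017 -0.988 0.152
  outer loop
   vertex 3.2 1.1 2.1
   vertex 3.7 1.6 5.3
   vertex 1.9 1.2 2.9
  endloop
 endfacet
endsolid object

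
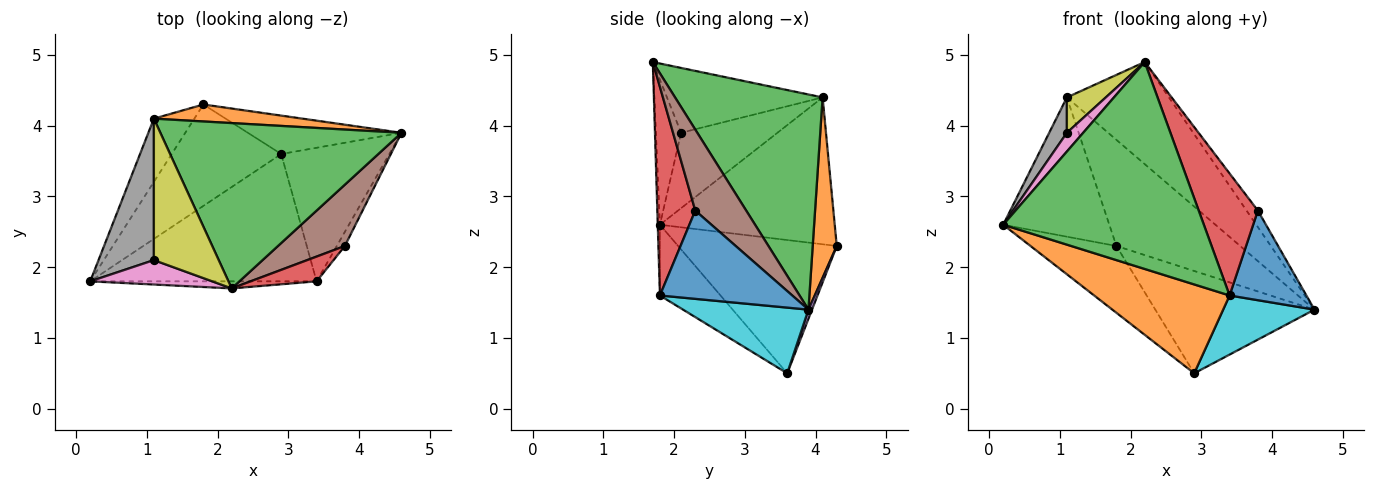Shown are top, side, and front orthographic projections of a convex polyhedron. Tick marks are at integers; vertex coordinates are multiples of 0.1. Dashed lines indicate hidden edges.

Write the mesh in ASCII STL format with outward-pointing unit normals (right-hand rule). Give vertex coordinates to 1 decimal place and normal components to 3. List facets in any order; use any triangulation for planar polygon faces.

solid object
 facet normal -0.832 0.505 -0.229
  outer loop
   vertex 1.1 4.1 4.4
   vertex 1.8 4.3 2.3
   vertex 0.2 1.8 2.6
  endloop
 endfacet
 facet normal 0.188 0.970 0.155
  outer loop
   vertex 1.1 4.1 4.4
   vertex 4.6 3.9 1.4
   vertex 1.8 4.3 2.3
  endloop
 endfacet
 facet normal 0.605 0.418 0.678
  outer loop
   vertex 1.1 4.1 4.4
   vertex 2.2 1.7 4.9
   vertex 4.6 3.9 1.4
  endloop
 endfacet
 facet normal -0.713 0.386 -0.586
  outer loop
   vertex 2.9 3.6 0.5
   vertex 0.2 1.8 2.6
   vertex 1.8 4.3 2.3
  endloop
 endfacet
 facet normal 0.021 0.936 -0.351
  outer loop
   vertex 2.9 3.6 0.5
   vertex 1.8 4.3 2.3
   vertex 4.6 3.9 1.4
  endloop
 endfacet
 facet normal 0.760 0.169 0.627
  outer loop
   vertex 3.8 2.3 2.8
   vertex 4.6 3.9 1.4
   vertex 2.2 1.7 4.9
  endloop
 endfacet
 facet normal -0.686 -0.443 0.577
  outer loop
   vertex 1.1 2.1 3.9
   vertex 0.2 1.8 2.6
   vertex 2.2 1.7 4.9
  endloop
 endfacet
 facet normal -0.797 -0.146 0.586
  outer loop
   vertex 1.1 2.1 3.9
   vertex 1.1 4.1 4.4
   vertex 0.2 1.8 2.6
  endloop
 endfacet
 facet normal -0.696 -0.174 0.696
  outer loop
   vertex 1.1 2.1 3.9
   vertex 2.2 1.7 4.9
   vertex 1.1 4.1 4.4
  endloop
 endfacet
 facet normal 0.486 -0.354 -0.799
  outer loop
   vertex 3.4 1.8 1.6
   vertex 2.9 3.6 0.5
   vertex 4.6 3.9 1.4
  endloop
 endfacet
 facet normal 0.862 -0.500 -0.079
  outer loop
   vertex 3.4 1.8 1.6
   vertex 4.6 3.9 1.4
   vertex 3.8 2.3 2.8
  endloop
 endfacet
 facet normal -0.248 -0.554 -0.794
  outer loop
   vertex 3.4 1.8 1.6
   vertex 0.2 1.8 2.6
   vertex 2.9 3.6 0.5
  endloop
 endfacet
 facet normal -0.011 -0.999 -0.034
  outer loop
   vertex 3.4 1.8 1.6
   vertex 2.2 1.7 4.9
   vertex 0.2 1.8 2.6
  endloop
 endfacet
 facet normal 0.532 -0.830 0.168
  outer loop
   vertex 3.4 1.8 1.6
   vertex 3.8 2.3 2.8
   vertex 2.2 1.7 4.9
  endloop
 endfacet
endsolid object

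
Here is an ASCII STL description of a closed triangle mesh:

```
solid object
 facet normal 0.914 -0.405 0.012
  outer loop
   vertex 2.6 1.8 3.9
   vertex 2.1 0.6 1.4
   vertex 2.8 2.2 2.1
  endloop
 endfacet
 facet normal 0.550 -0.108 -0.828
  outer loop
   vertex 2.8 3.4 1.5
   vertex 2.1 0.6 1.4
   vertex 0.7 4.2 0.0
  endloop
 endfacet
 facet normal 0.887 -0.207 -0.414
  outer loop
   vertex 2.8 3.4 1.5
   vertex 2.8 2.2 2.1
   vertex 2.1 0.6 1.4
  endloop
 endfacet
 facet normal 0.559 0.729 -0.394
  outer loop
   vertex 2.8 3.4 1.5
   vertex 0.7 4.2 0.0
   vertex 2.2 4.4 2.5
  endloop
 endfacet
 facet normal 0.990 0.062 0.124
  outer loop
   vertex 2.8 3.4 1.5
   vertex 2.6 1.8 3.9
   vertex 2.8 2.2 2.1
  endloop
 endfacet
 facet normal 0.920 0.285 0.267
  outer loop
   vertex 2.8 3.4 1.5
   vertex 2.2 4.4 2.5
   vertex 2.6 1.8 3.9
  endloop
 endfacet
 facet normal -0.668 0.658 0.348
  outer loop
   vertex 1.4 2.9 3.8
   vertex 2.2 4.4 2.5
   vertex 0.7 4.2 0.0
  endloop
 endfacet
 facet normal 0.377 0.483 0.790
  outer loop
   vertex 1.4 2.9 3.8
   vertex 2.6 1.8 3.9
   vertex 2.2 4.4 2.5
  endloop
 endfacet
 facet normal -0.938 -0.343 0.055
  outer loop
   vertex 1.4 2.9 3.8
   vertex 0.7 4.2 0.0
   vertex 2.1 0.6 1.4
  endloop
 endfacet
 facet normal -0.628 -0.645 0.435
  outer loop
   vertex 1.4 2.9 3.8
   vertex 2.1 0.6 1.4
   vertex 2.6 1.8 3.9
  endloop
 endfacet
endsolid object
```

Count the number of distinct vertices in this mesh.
7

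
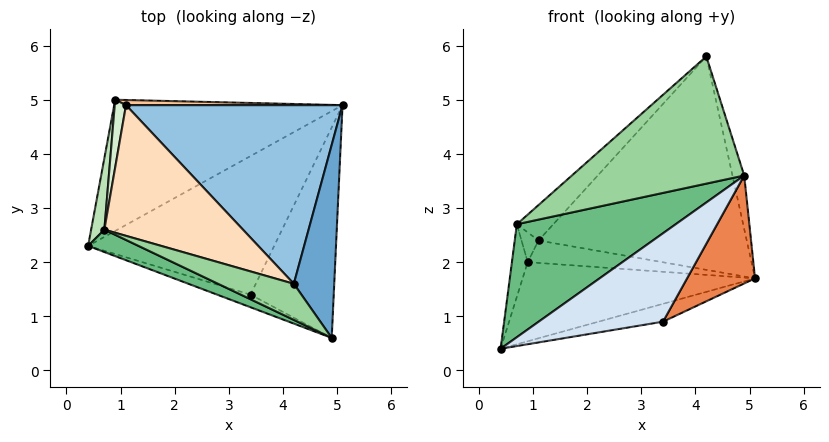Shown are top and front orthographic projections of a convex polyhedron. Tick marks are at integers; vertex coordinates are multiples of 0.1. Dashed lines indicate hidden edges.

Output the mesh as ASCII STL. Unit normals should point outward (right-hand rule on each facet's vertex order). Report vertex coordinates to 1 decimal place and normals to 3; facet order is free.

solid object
 facet normal 0.960 0.075 0.271
  outer loop
   vertex 4.2 1.6 5.8
   vertex 4.9 0.6 3.6
   vertex 5.1 4.9 1.7
  endloop
 endfacet
 facet normal 0.112 0.762 0.638
  outer loop
   vertex 1.1 4.9 2.4
   vertex 4.2 1.6 5.8
   vertex 5.1 4.9 1.7
  endloop
 endfacet
 facet normal 0.200 0.125 -0.972
  outer loop
   vertex 3.4 1.4 0.9
   vertex 0.4 2.3 0.4
   vertex 5.1 4.9 1.7
  endloop
 endfacet
 facet normal -0.264 -0.955 -0.136
  outer loop
   vertex 3.4 1.4 0.9
   vertex 4.9 0.6 3.6
   vertex 0.4 2.3 0.4
  endloop
 endfacet
 facet normal 0.805 -0.271 -0.528
  outer loop
   vertex 3.4 1.4 0.9
   vertex 5.1 4.9 1.7
   vertex 4.9 0.6 3.6
  endloop
 endfacet
 facet normal -0.049 0.516 -0.855
  outer loop
   vertex 0.9 5.0 2.0
   vertex 5.1 4.9 1.7
   vertex 0.4 2.3 0.4
  endloop
 endfacet
 facet normal 0.039 0.974 0.224
  outer loop
   vertex 0.9 5.0 2.0
   vertex 1.1 4.9 2.4
   vertex 5.1 4.9 1.7
  endloop
 endfacet
 facet normal -0.615 0.206 0.761
  outer loop
   vertex 0.7 2.6 2.7
   vertex 4.2 1.6 5.8
   vertex 1.1 4.9 2.4
  endloop
 endfacet
 facet normal -0.453 -0.874 0.173
  outer loop
   vertex 0.7 2.6 2.7
   vertex 0.4 2.3 0.4
   vertex 4.9 0.6 3.6
  endloop
 endfacet
 facet normal -0.459 -0.855 0.242
  outer loop
   vertex 0.7 2.6 2.7
   vertex 4.9 0.6 3.6
   vertex 4.2 1.6 5.8
  endloop
 endfacet
 facet normal -0.987 0.115 0.114
  outer loop
   vertex 0.7 2.6 2.7
   vertex 0.9 5.0 2.0
   vertex 0.4 2.3 0.4
  endloop
 endfacet
 facet normal -0.852 0.211 0.479
  outer loop
   vertex 0.7 2.6 2.7
   vertex 1.1 4.9 2.4
   vertex 0.9 5.0 2.0
  endloop
 endfacet
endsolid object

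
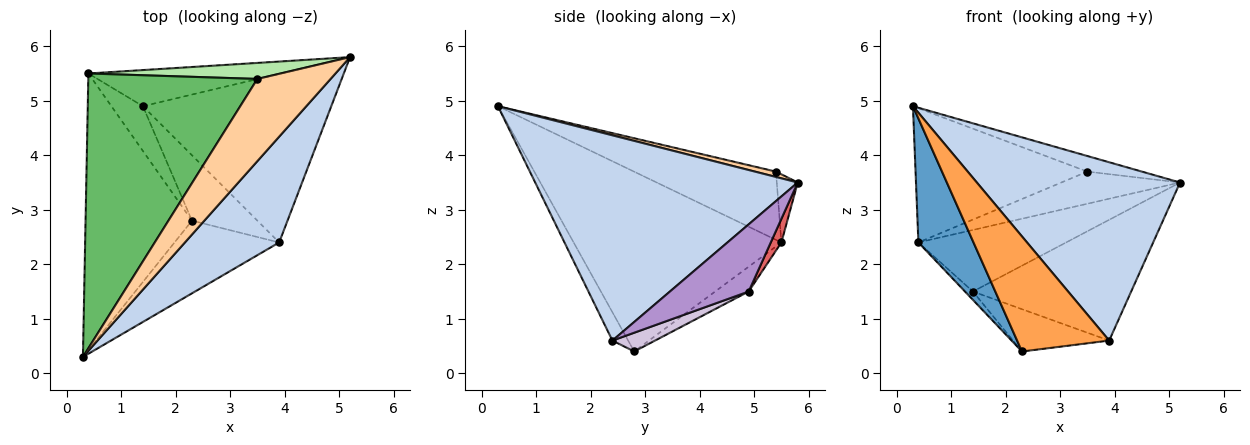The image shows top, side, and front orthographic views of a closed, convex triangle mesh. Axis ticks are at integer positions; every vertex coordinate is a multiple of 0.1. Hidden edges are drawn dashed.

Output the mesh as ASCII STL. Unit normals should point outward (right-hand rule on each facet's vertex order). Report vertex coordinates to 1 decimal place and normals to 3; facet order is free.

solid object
 facet normal -0.839 -0.223 -0.497
  outer loop
   vertex 0.4 5.5 2.4
   vertex 2.3 2.8 0.4
   vertex 0.3 0.3 4.9
  endloop
 endfacet
 facet normal 0.743 -0.575 0.341
  outer loop
   vertex 3.9 2.4 0.6
   vertex 5.2 5.8 3.5
   vertex 0.3 0.3 4.9
  endloop
 endfacet
 facet normal -0.143 -0.837 -0.528
  outer loop
   vertex 3.9 2.4 0.6
   vertex 0.3 0.3 4.9
   vertex 2.3 2.8 0.4
  endloop
 endfacet
 facet normal 0.072 0.186 0.980
  outer loop
   vertex 3.5 5.4 3.7
   vertex 0.3 0.3 4.9
   vertex 5.2 5.8 3.5
  endloop
 endfacet
 facet normal -0.341 0.413 0.845
  outer loop
   vertex 3.5 5.4 3.7
   vertex 0.4 5.5 2.4
   vertex 0.3 0.3 4.9
  endloop
 endfacet
 facet normal -0.156 0.884 0.440
  outer loop
   vertex 3.5 5.4 3.7
   vertex 5.2 5.8 3.5
   vertex 0.4 5.5 2.4
  endloop
 endfacet
 facet normal 0.062 0.861 -0.505
  outer loop
   vertex 1.4 4.9 1.5
   vertex 0.4 5.5 2.4
   vertex 5.2 5.8 3.5
  endloop
 endfacet
 facet normal -0.613 0.144 -0.777
  outer loop
   vertex 1.4 4.9 1.5
   vertex 2.3 2.8 0.4
   vertex 0.4 5.5 2.4
  endloop
 endfacet
 facet normal 0.278 0.559 -0.781
  outer loop
   vertex 1.4 4.9 1.5
   vertex 5.2 5.8 3.5
   vertex 3.9 2.4 0.6
  endloop
 endfacet
 facet normal 0.234 0.528 -0.816
  outer loop
   vertex 1.4 4.9 1.5
   vertex 3.9 2.4 0.6
   vertex 2.3 2.8 0.4
  endloop
 endfacet
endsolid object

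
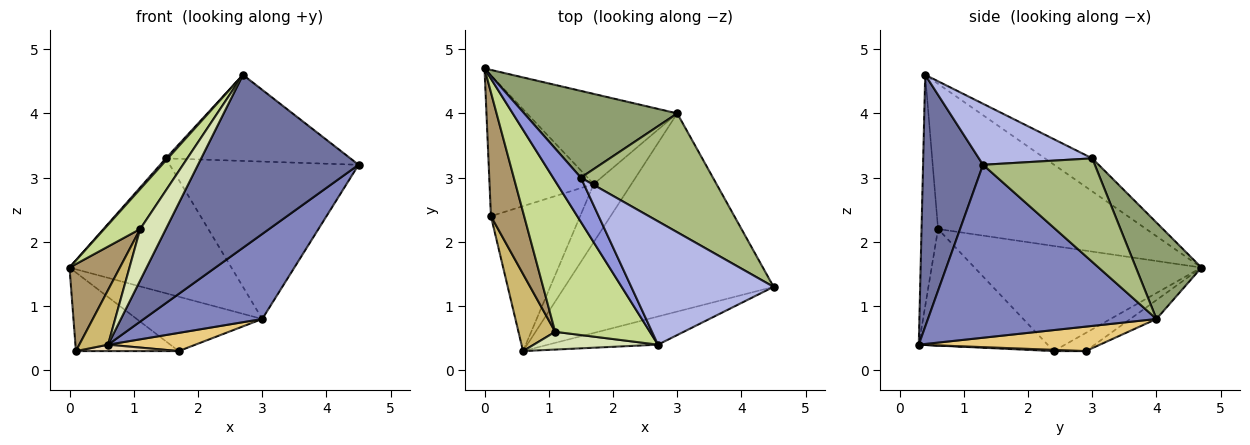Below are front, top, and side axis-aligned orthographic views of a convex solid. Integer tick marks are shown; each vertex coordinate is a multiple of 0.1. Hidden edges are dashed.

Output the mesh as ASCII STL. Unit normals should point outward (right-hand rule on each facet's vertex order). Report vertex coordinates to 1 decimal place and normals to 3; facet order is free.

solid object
 facet normal 0.346 -0.926 -0.151
  outer loop
   vertex 2.7 0.4 4.6
   vertex 0.6 0.3 0.4
   vertex 4.5 1.3 3.2
  endloop
 endfacet
 facet normal 0.606 -0.314 -0.731
  outer loop
   vertex 3.0 4.0 0.8
   vertex 4.5 1.3 3.2
   vertex 0.6 0.3 0.4
  endloop
 endfacet
 facet normal -0.765 -0.031 0.644
  outer loop
   vertex 1.5 3.0 3.3
   vertex 0.0 4.7 1.6
   vertex 2.7 0.4 4.6
  endloop
 endfacet
 facet normal 0.332 0.540 0.774
  outer loop
   vertex 1.5 3.0 3.3
   vertex 2.7 0.4 4.6
   vertex 4.5 1.3 3.2
  endloop
 endfacet
 facet normal 0.322 0.796 0.512
  outer loop
   vertex 1.5 3.0 3.3
   vertex 3.0 4.0 0.8
   vertex 0.0 4.7 1.6
  endloop
 endfacet
 facet normal 0.427 0.722 0.545
  outer loop
   vertex 1.5 3.0 3.3
   vertex 4.5 1.3 3.2
   vertex 3.0 4.0 0.8
  endloop
 endfacet
 facet normal -0.829 -0.143 0.541
  outer loop
   vertex 1.1 0.6 2.2
   vertex 2.7 0.4 4.6
   vertex 0.0 4.7 1.6
  endloop
 endfacet
 facet normal -0.519 -0.808 0.279
  outer loop
   vertex 1.1 0.6 2.2
   vertex 0.6 0.3 0.4
   vertex 2.7 0.4 4.6
  endloop
 endfacet
 facet normal -0.933 -0.207 0.295
  outer loop
   vertex 0.1 2.4 0.3
   vertex 1.1 0.6 2.2
   vertex 0.0 4.7 1.6
  endloop
 endfacet
 facet normal -0.933 -0.208 0.294
  outer loop
   vertex 0.1 2.4 0.3
   vertex 0.6 0.3 0.4
   vertex 1.1 0.6 2.2
  endloop
 endfacet
 facet normal 0.527 -0.254 -0.811
  outer loop
   vertex 1.7 2.9 0.3
   vertex 3.0 4.0 0.8
   vertex 0.6 0.3 0.4
  endloop
 endfacet
 facet normal 0.014 -0.044 -0.999
  outer loop
   vertex 1.7 2.9 0.3
   vertex 0.6 0.3 0.4
   vertex 0.1 2.4 0.3
  endloop
 endfacet
 facet normal -0.107 0.514 -0.851
  outer loop
   vertex 1.7 2.9 0.3
   vertex 0.0 4.7 1.6
   vertex 3.0 4.0 0.8
  endloop
 endfacet
 facet normal -0.150 0.481 -0.863
  outer loop
   vertex 1.7 2.9 0.3
   vertex 0.1 2.4 0.3
   vertex 0.0 4.7 1.6
  endloop
 endfacet
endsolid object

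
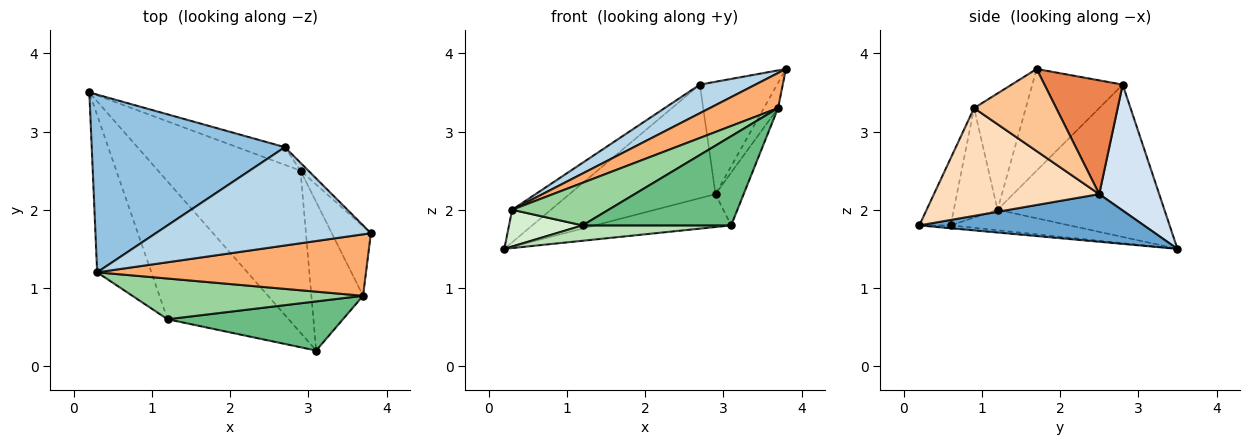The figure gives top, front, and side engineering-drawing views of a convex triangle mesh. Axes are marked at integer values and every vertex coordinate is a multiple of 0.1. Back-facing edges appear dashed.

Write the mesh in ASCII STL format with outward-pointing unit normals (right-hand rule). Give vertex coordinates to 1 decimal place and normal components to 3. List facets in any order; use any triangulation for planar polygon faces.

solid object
 facet normal 0.311 0.189 -0.931
  outer loop
   vertex 2.9 2.5 2.2
   vertex 3.1 0.2 1.8
   vertex 0.2 3.5 1.5
  endloop
 endfacet
 facet normal -0.613 0.142 0.777
  outer loop
   vertex 2.7 2.8 3.6
   vertex 0.2 3.5 1.5
   vertex 0.3 1.2 2.0
  endloop
 endfacet
 facet normal -0.413 -0.254 0.874
  outer loop
   vertex 2.7 2.8 3.6
   vertex 0.3 1.2 2.0
   vertex 3.8 1.7 3.8
  endloop
 endfacet
 facet normal 0.376 0.916 -0.142
  outer loop
   vertex 2.7 2.8 3.6
   vertex 2.9 2.5 2.2
   vertex 0.2 3.5 1.5
  endloop
 endfacet
 facet normal 0.711 0.702 -0.049
  outer loop
   vertex 2.7 2.8 3.6
   vertex 3.8 1.7 3.8
   vertex 2.9 2.5 2.2
  endloop
 endfacet
 facet normal -0.352 -0.464 0.813
  outer loop
   vertex 3.7 0.9 3.3
   vertex 3.8 1.7 3.8
   vertex 0.3 1.2 2.0
  endloop
 endfacet
 facet normal 0.892 0.154 -0.425
  outer loop
   vertex 3.7 0.9 3.3
   vertex 2.9 2.5 2.2
   vertex 3.8 1.7 3.8
  endloop
 endfacet
 facet normal 0.891 0.152 -0.427
  outer loop
   vertex 3.7 0.9 3.3
   vertex 3.1 0.2 1.8
   vertex 2.9 2.5 2.2
  endloop
 endfacet
 facet normal -0.181 -0.861 0.475
  outer loop
   vertex 1.2 0.6 1.8
   vertex 3.1 0.2 1.8
   vertex 3.7 0.9 3.3
  endloop
 endfacet
 facet normal -0.312 -0.687 0.657
  outer loop
   vertex 1.2 0.6 1.8
   vertex 3.7 0.9 3.3
   vertex 0.3 1.2 2.0
  endloop
 endfacet
 facet normal -0.023 -0.111 -0.994
  outer loop
   vertex 1.2 0.6 1.8
   vertex 0.2 3.5 1.5
   vertex 3.1 0.2 1.8
  endloop
 endfacet
 facet normal -0.346 -0.214 -0.914
  outer loop
   vertex 1.2 0.6 1.8
   vertex 0.3 1.2 2.0
   vertex 0.2 3.5 1.5
  endloop
 endfacet
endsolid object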